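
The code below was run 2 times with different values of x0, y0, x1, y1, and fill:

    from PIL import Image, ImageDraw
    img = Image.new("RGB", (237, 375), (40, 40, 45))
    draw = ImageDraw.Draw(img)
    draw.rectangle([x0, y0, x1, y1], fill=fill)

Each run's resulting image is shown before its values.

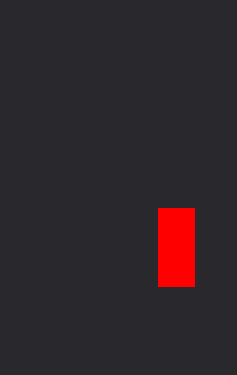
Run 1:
x0 = 158, y0 = 208, x1 = 194, y1 = 286, fill = 'red'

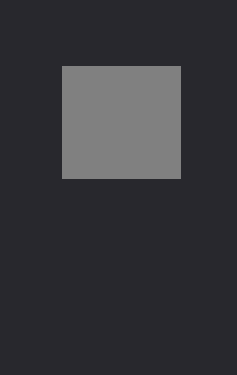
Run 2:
x0 = 62
y0 = 66
x1 = 180
y1 = 178
fill = 'gray'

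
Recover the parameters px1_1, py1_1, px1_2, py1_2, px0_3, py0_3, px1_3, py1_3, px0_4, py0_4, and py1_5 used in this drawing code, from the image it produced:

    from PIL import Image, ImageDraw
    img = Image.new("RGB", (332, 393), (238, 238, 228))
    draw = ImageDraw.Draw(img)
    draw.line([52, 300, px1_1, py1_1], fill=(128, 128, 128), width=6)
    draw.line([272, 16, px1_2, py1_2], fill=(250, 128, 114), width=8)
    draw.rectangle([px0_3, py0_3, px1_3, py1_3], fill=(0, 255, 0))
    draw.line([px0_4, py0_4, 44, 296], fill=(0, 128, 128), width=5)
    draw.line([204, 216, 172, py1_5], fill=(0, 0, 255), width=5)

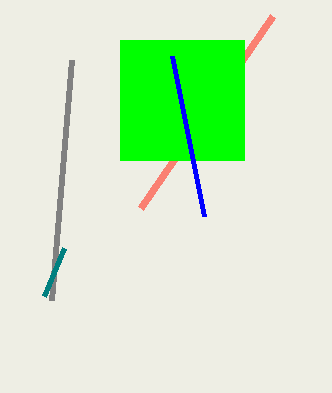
px1_1 = 72
py1_1 = 60
px1_2 = 140
py1_2 = 208
px0_3 = 120
py0_3 = 40
px1_3 = 244
py1_3 = 160
px0_4 = 64
py0_4 = 248
py1_5 = 56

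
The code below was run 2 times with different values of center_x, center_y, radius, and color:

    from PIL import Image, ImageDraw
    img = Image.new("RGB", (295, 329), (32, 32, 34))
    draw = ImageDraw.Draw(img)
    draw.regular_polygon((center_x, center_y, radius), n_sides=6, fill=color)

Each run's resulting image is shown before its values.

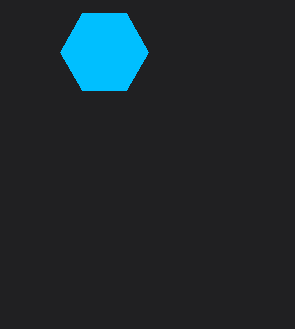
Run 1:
center_x = 104; center_y = 52; radius = 44; color = 'deepskyblue'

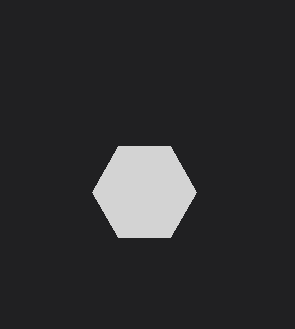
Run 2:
center_x = 144, center_y = 192, radius = 52, color = 'lightgray'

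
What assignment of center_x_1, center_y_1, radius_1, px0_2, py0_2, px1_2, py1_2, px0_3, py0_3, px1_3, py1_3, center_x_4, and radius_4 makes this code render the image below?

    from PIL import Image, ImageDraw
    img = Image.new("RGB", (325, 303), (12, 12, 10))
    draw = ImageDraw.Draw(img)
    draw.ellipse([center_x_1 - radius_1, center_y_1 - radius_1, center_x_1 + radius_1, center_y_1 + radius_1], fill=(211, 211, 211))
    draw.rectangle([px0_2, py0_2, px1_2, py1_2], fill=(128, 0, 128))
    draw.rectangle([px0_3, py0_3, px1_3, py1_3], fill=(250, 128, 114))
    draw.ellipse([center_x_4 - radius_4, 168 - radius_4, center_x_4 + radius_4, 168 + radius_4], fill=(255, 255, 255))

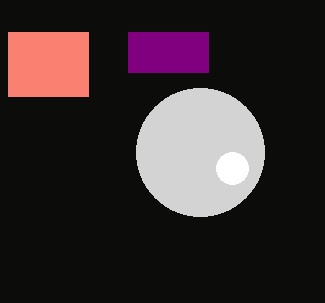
center_x_1 = 200, center_y_1 = 152, radius_1 = 64, px0_2 = 128, py0_2 = 32, px1_2 = 208, py1_2 = 72, px0_3 = 8, py0_3 = 32, px1_3 = 88, py1_3 = 96, center_x_4 = 232, radius_4 = 16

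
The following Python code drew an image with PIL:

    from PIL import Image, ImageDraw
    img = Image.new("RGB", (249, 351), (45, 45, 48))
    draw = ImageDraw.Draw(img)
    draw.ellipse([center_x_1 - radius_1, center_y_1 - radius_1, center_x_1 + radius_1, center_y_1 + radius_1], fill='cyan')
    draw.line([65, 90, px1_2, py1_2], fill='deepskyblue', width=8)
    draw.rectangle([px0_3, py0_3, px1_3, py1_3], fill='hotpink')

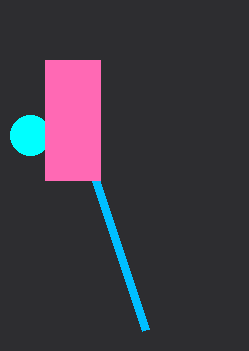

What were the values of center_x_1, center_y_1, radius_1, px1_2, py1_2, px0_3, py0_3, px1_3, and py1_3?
center_x_1 = 30
center_y_1 = 135
radius_1 = 20
px1_2 = 145
py1_2 = 330
px0_3 = 45
py0_3 = 60
px1_3 = 100
py1_3 = 180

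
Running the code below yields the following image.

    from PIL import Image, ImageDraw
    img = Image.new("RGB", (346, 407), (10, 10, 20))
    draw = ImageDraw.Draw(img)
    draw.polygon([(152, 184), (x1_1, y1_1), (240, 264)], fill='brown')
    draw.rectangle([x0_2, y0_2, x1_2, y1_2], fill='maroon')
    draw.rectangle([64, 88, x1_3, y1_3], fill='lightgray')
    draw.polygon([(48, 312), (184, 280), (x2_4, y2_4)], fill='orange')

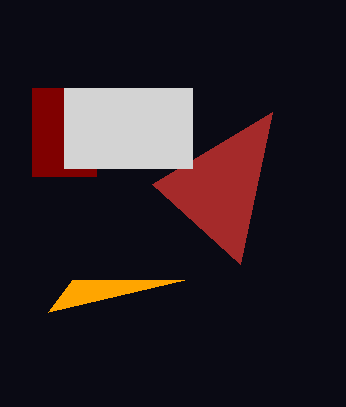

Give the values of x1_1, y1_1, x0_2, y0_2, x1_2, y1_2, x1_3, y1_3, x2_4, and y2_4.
x1_1 = 272; y1_1 = 112; x0_2 = 32; y0_2 = 88; x1_2 = 96; y1_2 = 176; x1_3 = 192; y1_3 = 168; x2_4 = 72; y2_4 = 280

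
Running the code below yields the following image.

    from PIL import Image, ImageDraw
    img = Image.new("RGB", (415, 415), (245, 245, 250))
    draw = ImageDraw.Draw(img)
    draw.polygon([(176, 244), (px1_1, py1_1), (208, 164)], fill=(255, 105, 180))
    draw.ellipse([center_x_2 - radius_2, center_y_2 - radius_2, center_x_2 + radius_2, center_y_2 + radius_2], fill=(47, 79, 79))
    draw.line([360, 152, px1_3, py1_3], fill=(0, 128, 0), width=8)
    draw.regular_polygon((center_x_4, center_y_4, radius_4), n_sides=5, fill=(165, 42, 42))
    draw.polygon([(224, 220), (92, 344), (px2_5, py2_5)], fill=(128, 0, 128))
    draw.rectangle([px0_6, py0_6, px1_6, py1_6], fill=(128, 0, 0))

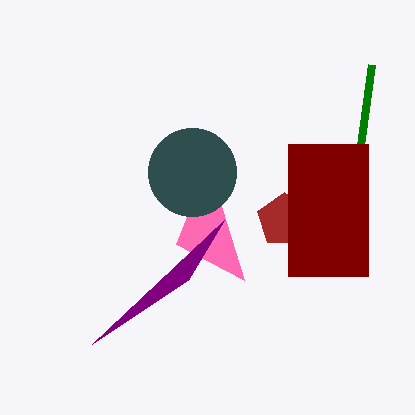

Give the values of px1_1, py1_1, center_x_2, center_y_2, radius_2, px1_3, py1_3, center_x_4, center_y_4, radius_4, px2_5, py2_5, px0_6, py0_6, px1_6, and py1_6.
px1_1 = 244; py1_1 = 280; center_x_2 = 192; center_y_2 = 172; radius_2 = 44; px1_3 = 372; py1_3 = 64; center_x_4 = 284; center_y_4 = 220; radius_4 = 28; px2_5 = 188; py2_5 = 280; px0_6 = 288; py0_6 = 144; px1_6 = 368; py1_6 = 276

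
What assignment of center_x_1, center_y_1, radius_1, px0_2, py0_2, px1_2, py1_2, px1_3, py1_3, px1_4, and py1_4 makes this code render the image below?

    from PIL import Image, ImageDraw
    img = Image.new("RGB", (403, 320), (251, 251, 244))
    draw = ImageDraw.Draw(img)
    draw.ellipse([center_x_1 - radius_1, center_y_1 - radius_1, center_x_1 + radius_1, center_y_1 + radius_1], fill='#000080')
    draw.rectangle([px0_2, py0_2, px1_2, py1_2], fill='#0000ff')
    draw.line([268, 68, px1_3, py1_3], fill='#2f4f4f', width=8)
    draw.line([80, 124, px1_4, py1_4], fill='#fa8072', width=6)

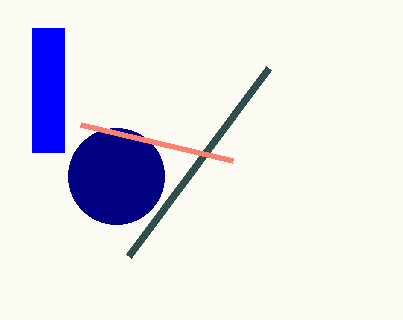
center_x_1 = 116
center_y_1 = 176
radius_1 = 48
px0_2 = 32
py0_2 = 28
px1_2 = 64
py1_2 = 152
px1_3 = 128
py1_3 = 256
px1_4 = 232
py1_4 = 160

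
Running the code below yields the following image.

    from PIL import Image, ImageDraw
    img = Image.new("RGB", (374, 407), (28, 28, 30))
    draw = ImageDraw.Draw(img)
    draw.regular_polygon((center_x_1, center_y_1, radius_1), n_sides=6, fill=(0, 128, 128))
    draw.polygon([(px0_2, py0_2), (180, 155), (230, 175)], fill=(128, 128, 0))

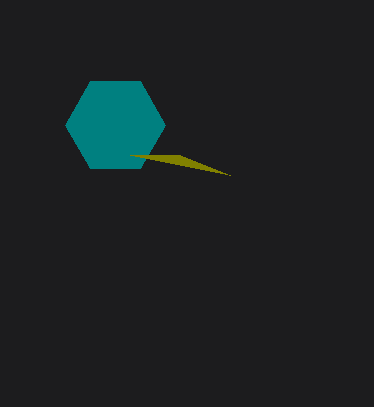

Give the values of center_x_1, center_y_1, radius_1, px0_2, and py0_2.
center_x_1 = 115
center_y_1 = 125
radius_1 = 50
px0_2 = 130
py0_2 = 155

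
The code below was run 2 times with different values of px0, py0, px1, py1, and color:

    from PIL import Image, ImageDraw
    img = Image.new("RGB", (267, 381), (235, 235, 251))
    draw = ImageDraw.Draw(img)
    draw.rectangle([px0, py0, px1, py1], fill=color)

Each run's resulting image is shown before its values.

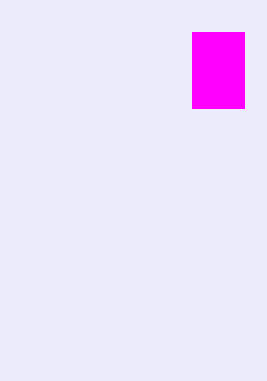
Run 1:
px0 = 192, py0 = 32, px1 = 244, py1 = 108, color = 'magenta'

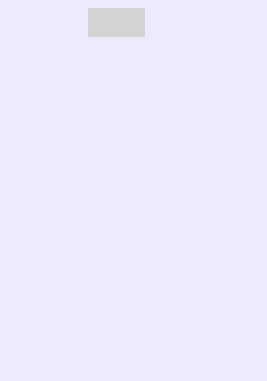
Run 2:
px0 = 88, py0 = 8, px1 = 144, py1 = 36, color = 'lightgray'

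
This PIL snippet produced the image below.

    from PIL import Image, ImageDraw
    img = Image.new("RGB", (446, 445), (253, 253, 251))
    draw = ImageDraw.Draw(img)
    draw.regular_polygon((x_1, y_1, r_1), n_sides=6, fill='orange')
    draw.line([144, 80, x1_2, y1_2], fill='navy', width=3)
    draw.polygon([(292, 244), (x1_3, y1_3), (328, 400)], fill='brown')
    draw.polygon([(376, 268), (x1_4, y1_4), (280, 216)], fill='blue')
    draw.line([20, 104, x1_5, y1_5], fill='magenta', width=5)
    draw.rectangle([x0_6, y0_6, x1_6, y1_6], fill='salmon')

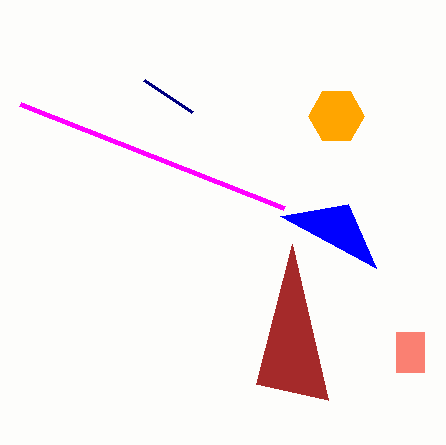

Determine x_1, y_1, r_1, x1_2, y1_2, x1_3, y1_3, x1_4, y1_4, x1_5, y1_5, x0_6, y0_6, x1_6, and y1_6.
x_1 = 336; y_1 = 116; r_1 = 28; x1_2 = 192; y1_2 = 112; x1_3 = 256; y1_3 = 384; x1_4 = 348; y1_4 = 204; x1_5 = 284; y1_5 = 208; x0_6 = 396; y0_6 = 332; x1_6 = 424; y1_6 = 372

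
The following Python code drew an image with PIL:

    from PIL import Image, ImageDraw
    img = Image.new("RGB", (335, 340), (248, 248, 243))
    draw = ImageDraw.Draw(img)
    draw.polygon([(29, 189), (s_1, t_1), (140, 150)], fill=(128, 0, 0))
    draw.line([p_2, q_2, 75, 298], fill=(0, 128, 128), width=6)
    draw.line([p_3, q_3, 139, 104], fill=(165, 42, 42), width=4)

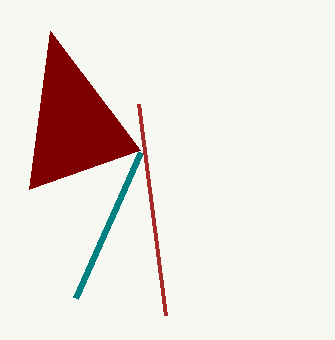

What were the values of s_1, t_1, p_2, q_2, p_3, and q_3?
s_1 = 50
t_1 = 31
p_2 = 140
q_2 = 152
p_3 = 166
q_3 = 315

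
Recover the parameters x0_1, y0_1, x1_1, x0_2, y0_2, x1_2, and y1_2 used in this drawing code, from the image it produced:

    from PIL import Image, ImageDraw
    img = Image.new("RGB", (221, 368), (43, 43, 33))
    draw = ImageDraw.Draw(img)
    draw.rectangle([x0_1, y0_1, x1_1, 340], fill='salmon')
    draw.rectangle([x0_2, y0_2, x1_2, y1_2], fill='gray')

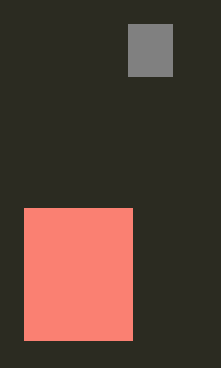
x0_1 = 24, y0_1 = 208, x1_1 = 132, x0_2 = 128, y0_2 = 24, x1_2 = 172, y1_2 = 76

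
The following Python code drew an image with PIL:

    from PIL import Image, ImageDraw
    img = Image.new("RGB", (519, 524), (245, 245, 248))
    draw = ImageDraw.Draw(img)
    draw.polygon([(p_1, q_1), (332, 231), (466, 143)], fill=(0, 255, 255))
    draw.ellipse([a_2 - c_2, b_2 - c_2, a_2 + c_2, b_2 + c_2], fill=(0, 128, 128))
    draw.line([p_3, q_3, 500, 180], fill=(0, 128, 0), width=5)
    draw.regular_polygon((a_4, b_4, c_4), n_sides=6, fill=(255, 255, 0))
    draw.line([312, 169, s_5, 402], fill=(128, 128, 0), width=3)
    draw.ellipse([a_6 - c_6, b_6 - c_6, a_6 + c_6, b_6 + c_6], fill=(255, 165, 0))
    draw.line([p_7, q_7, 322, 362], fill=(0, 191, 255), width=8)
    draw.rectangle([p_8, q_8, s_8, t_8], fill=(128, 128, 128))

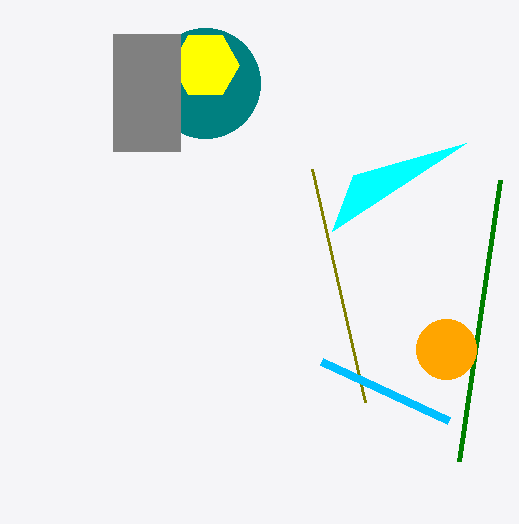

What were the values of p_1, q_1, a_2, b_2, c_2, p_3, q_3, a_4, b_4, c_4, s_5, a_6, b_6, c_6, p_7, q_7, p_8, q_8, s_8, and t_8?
p_1 = 353; q_1 = 175; a_2 = 205; b_2 = 83; c_2 = 55; p_3 = 459; q_3 = 461; a_4 = 205; b_4 = 65; c_4 = 34; s_5 = 365; a_6 = 446; b_6 = 349; c_6 = 30; p_7 = 449; q_7 = 421; p_8 = 113; q_8 = 34; s_8 = 180; t_8 = 151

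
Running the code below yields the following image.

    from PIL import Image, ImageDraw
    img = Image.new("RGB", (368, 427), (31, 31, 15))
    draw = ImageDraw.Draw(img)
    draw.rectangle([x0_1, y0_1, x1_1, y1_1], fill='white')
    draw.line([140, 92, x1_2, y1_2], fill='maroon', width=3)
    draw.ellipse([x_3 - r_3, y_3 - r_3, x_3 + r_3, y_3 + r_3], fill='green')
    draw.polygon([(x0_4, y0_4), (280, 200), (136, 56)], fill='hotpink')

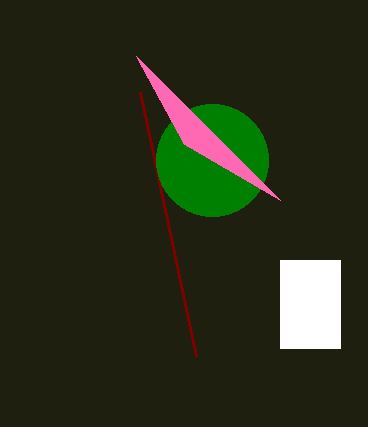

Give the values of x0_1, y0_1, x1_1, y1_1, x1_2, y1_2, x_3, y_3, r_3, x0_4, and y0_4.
x0_1 = 280, y0_1 = 260, x1_1 = 340, y1_1 = 348, x1_2 = 196, y1_2 = 356, x_3 = 212, y_3 = 160, r_3 = 56, x0_4 = 184, y0_4 = 144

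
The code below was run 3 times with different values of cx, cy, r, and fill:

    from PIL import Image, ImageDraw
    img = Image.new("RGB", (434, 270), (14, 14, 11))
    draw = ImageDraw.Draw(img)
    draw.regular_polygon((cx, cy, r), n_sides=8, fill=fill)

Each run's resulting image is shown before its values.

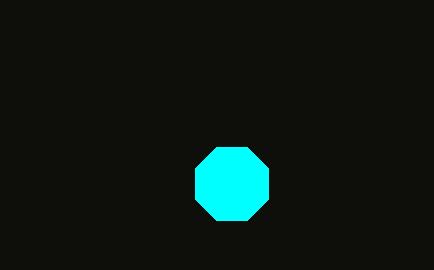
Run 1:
cx = 232, cy = 184, r = 40, fill = 'cyan'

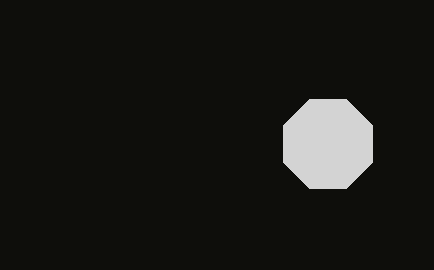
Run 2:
cx = 328; cy = 144; r = 48; fill = 'lightgray'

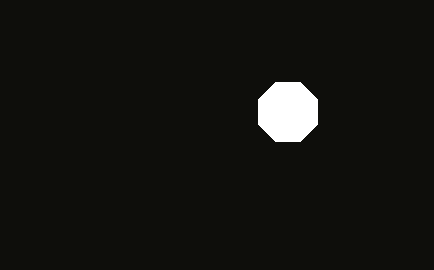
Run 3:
cx = 288; cy = 112; r = 32; fill = 'white'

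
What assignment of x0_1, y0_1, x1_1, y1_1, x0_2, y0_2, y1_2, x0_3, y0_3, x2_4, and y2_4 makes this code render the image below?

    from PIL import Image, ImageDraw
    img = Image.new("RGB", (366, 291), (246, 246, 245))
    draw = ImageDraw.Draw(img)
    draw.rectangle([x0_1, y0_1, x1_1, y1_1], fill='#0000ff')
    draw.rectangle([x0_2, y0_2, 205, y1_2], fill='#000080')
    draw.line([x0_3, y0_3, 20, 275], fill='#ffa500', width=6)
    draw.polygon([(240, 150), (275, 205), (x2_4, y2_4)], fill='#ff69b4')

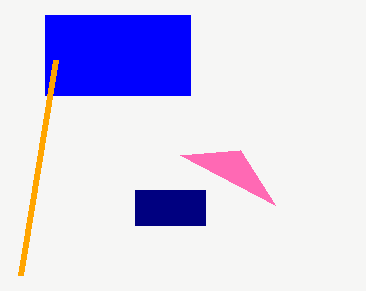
x0_1 = 45; y0_1 = 15; x1_1 = 190; y1_1 = 95; x0_2 = 135; y0_2 = 190; y1_2 = 225; x0_3 = 55; y0_3 = 60; x2_4 = 180; y2_4 = 155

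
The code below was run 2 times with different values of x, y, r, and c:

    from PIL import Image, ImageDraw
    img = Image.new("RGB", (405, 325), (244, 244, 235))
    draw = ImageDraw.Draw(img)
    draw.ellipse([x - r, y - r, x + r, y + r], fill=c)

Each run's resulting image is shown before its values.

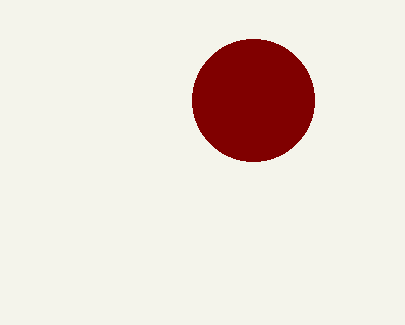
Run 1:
x = 253; y = 100; r = 61; c = 'maroon'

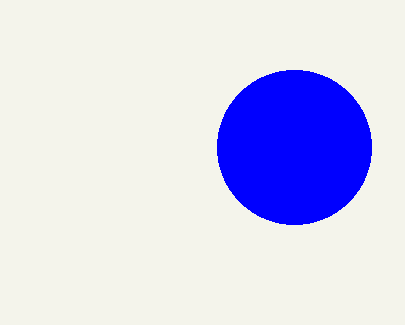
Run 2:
x = 294; y = 147; r = 77; c = 'blue'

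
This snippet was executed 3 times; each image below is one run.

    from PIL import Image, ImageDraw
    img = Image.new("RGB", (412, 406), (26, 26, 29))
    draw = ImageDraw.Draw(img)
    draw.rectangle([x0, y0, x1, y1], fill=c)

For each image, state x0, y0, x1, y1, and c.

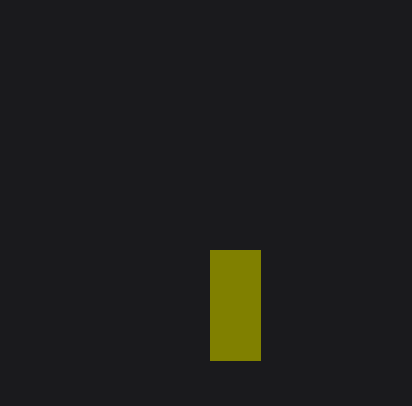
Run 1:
x0 = 210, y0 = 250, x1 = 260, y1 = 360, c = 'olive'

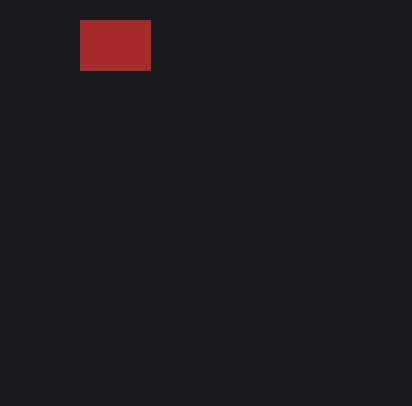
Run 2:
x0 = 80, y0 = 20, x1 = 150, y1 = 70, c = 'brown'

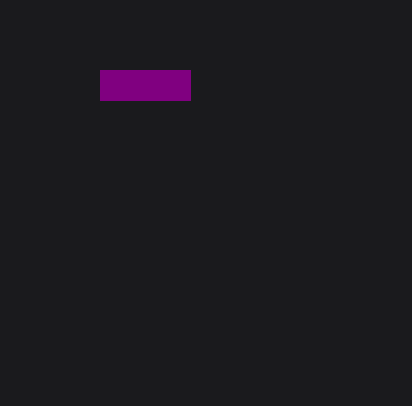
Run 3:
x0 = 100, y0 = 70, x1 = 190, y1 = 100, c = 'purple'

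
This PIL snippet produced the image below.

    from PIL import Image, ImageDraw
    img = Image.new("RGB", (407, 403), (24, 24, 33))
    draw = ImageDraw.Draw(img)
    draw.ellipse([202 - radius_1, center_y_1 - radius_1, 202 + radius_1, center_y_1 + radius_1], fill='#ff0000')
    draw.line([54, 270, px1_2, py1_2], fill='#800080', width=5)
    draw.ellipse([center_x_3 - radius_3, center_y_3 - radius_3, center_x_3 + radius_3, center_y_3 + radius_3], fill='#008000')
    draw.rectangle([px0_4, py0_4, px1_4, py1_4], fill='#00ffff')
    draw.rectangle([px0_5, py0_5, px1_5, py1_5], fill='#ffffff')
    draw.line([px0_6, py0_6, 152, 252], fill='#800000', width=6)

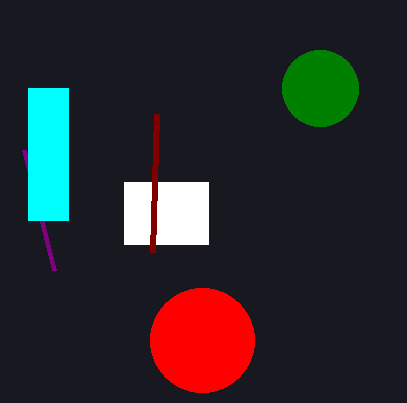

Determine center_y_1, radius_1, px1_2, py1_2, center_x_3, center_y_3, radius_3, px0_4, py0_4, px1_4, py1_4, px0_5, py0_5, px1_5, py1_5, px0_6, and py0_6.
center_y_1 = 340; radius_1 = 52; px1_2 = 24; py1_2 = 150; center_x_3 = 320; center_y_3 = 88; radius_3 = 38; px0_4 = 28; py0_4 = 88; px1_4 = 68; py1_4 = 220; px0_5 = 124; py0_5 = 182; px1_5 = 208; py1_5 = 244; px0_6 = 156; py0_6 = 114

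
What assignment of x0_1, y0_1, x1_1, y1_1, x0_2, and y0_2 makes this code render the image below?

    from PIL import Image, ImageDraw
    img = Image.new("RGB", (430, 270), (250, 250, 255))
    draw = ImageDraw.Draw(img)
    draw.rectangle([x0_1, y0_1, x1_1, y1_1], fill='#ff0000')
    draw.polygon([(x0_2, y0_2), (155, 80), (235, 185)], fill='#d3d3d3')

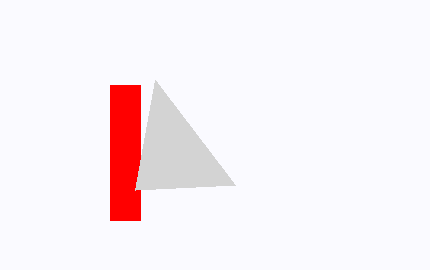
x0_1 = 110
y0_1 = 85
x1_1 = 140
y1_1 = 220
x0_2 = 135
y0_2 = 190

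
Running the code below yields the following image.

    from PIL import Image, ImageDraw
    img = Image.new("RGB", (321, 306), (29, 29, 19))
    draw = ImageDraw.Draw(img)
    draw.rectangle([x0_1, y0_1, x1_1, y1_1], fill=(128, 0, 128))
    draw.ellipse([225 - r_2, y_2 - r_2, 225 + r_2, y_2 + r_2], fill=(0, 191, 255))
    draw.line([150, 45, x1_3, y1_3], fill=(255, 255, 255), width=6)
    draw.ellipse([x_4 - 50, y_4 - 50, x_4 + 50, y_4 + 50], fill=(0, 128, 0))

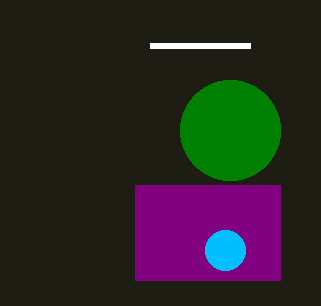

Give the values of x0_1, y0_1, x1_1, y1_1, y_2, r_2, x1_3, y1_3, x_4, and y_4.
x0_1 = 135; y0_1 = 185; x1_1 = 280; y1_1 = 280; y_2 = 250; r_2 = 20; x1_3 = 250; y1_3 = 45; x_4 = 230; y_4 = 130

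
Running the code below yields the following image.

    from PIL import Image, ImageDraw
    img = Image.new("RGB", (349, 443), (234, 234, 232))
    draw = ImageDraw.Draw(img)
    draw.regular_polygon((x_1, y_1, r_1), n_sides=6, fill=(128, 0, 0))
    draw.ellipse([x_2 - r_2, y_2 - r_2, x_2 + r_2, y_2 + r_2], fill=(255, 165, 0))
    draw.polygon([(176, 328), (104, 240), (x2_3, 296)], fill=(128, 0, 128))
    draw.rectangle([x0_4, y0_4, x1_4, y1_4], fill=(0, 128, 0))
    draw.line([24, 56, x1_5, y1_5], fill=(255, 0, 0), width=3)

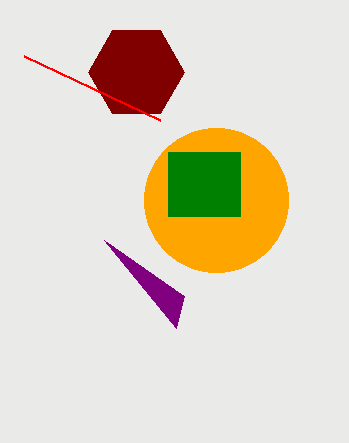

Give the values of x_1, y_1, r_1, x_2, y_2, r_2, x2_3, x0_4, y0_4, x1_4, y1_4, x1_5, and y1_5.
x_1 = 136
y_1 = 72
r_1 = 48
x_2 = 216
y_2 = 200
r_2 = 72
x2_3 = 184
x0_4 = 168
y0_4 = 152
x1_4 = 240
y1_4 = 216
x1_5 = 160
y1_5 = 120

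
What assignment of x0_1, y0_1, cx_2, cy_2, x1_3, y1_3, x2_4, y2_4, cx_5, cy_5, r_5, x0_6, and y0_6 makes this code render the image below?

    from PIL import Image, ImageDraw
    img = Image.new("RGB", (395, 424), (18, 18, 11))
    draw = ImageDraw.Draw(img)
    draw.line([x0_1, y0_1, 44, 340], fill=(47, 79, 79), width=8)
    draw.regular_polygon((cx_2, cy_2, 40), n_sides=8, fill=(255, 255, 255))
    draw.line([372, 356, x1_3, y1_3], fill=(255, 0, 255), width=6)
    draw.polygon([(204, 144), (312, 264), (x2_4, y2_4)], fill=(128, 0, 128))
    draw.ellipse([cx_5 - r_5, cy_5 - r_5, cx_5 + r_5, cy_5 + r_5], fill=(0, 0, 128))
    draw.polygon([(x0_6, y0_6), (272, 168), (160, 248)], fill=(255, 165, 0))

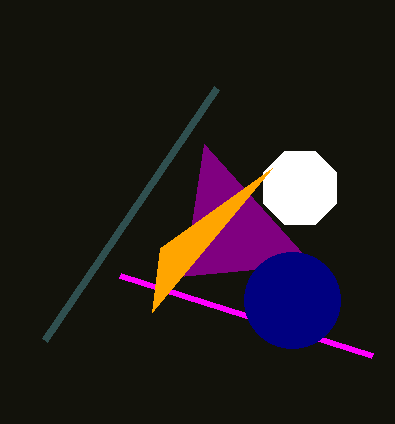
x0_1 = 216
y0_1 = 88
cx_2 = 300
cy_2 = 188
x1_3 = 120
y1_3 = 276
x2_4 = 184
y2_4 = 276
cx_5 = 292
cy_5 = 300
r_5 = 48
x0_6 = 152
y0_6 = 312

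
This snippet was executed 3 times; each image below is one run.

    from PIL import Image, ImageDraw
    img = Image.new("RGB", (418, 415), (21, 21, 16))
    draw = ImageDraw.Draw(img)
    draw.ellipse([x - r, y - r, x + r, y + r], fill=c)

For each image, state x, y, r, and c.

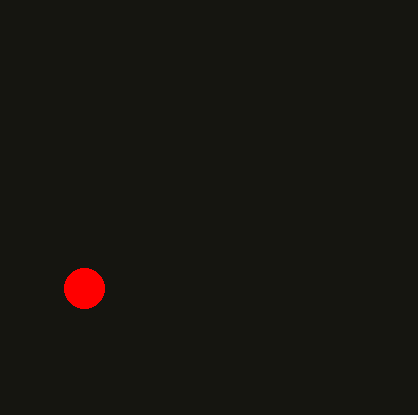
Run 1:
x = 84
y = 288
r = 20
c = 'red'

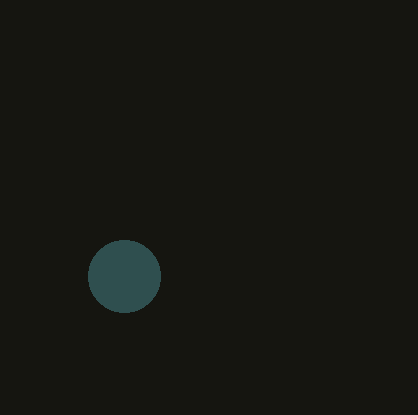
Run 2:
x = 124; y = 276; r = 36; c = 'darkslategray'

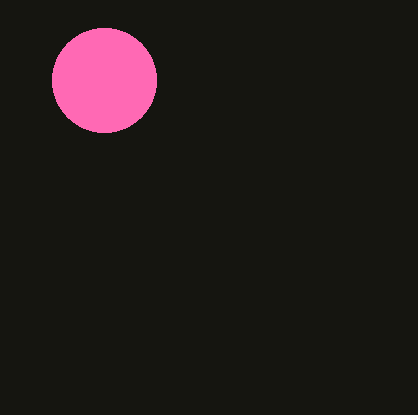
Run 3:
x = 104, y = 80, r = 52, c = 'hotpink'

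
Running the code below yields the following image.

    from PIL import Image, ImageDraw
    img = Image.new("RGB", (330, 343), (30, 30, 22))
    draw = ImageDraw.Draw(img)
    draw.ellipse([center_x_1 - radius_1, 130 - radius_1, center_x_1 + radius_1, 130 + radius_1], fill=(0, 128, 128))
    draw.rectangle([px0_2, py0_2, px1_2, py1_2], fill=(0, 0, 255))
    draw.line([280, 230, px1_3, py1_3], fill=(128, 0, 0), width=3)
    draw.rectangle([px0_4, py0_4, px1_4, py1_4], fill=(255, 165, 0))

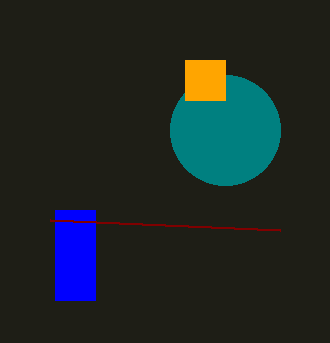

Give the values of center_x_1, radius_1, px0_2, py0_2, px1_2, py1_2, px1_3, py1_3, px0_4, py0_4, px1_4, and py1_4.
center_x_1 = 225
radius_1 = 55
px0_2 = 55
py0_2 = 210
px1_2 = 95
py1_2 = 300
px1_3 = 50
py1_3 = 220
px0_4 = 185
py0_4 = 60
px1_4 = 225
py1_4 = 100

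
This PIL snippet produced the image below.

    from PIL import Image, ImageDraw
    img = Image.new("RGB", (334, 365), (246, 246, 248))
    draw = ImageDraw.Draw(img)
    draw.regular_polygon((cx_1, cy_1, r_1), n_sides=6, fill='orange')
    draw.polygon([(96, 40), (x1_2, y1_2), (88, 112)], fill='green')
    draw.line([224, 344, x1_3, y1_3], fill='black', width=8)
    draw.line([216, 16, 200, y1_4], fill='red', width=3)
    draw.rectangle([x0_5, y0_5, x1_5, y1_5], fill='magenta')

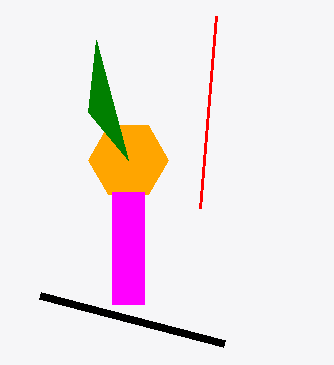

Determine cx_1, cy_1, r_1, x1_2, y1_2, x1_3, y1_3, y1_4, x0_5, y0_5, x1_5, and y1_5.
cx_1 = 128, cy_1 = 160, r_1 = 40, x1_2 = 128, y1_2 = 160, x1_3 = 40, y1_3 = 296, y1_4 = 208, x0_5 = 112, y0_5 = 192, x1_5 = 144, y1_5 = 304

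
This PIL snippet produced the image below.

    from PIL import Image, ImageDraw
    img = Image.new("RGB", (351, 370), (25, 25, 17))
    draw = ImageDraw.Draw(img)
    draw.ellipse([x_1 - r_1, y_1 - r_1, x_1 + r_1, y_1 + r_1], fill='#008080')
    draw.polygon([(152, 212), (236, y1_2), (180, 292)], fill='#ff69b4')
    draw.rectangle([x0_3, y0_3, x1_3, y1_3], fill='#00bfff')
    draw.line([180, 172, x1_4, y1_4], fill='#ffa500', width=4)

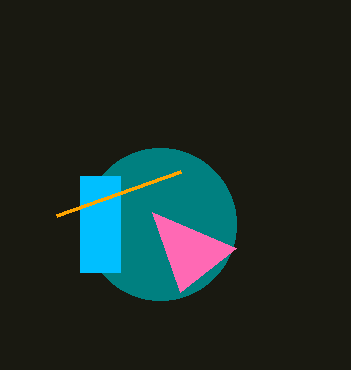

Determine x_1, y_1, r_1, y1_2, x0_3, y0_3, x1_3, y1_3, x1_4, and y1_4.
x_1 = 160, y_1 = 224, r_1 = 76, y1_2 = 248, x0_3 = 80, y0_3 = 176, x1_3 = 120, y1_3 = 272, x1_4 = 56, y1_4 = 216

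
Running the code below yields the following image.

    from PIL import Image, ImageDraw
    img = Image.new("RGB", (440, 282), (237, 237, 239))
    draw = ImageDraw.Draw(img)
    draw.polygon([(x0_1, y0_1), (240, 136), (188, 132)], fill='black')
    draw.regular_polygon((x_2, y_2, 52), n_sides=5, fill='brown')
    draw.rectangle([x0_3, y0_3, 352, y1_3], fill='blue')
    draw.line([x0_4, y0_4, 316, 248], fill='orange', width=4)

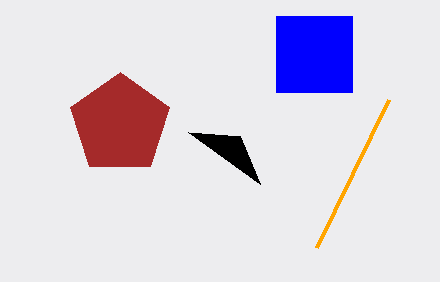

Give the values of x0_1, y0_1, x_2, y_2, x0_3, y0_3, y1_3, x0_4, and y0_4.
x0_1 = 260, y0_1 = 184, x_2 = 120, y_2 = 124, x0_3 = 276, y0_3 = 16, y1_3 = 92, x0_4 = 388, y0_4 = 100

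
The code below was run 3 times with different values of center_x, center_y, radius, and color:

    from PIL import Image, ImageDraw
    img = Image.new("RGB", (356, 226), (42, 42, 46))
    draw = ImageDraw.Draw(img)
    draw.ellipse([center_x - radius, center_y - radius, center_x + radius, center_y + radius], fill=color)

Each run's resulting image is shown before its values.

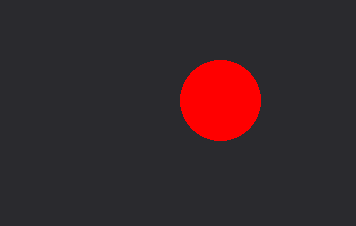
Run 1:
center_x = 220
center_y = 100
radius = 40
color = 'red'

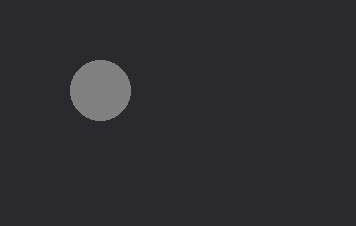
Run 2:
center_x = 100, center_y = 90, radius = 30, color = 'gray'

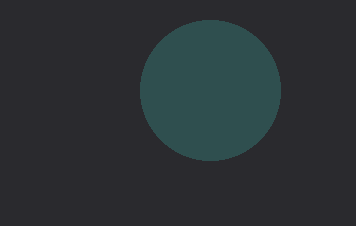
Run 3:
center_x = 210
center_y = 90
radius = 70
color = 'darkslategray'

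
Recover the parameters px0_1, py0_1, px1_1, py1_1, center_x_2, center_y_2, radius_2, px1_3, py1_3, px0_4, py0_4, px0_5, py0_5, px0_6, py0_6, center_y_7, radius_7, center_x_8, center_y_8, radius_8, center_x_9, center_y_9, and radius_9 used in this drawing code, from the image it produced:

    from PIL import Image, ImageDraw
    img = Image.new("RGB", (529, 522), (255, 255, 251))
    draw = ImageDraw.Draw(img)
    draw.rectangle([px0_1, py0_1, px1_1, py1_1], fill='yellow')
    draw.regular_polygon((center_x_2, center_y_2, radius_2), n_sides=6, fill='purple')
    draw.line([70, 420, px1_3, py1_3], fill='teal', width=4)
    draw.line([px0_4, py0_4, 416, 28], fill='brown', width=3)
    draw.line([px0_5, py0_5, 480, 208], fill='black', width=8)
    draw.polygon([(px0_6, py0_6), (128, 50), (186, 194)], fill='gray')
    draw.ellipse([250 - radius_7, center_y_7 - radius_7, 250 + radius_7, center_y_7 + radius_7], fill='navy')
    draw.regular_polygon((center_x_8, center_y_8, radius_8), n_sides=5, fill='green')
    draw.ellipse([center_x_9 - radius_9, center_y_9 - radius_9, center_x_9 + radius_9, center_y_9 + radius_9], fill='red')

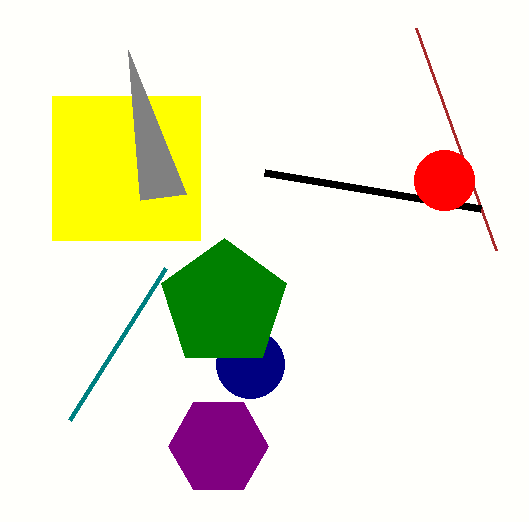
px0_1 = 52
py0_1 = 96
px1_1 = 200
py1_1 = 240
center_x_2 = 218
center_y_2 = 446
radius_2 = 50
px1_3 = 166
py1_3 = 268
px0_4 = 496
py0_4 = 250
px0_5 = 264
py0_5 = 172
px0_6 = 140
py0_6 = 200
center_y_7 = 364
radius_7 = 34
center_x_8 = 224
center_y_8 = 304
radius_8 = 66
center_x_9 = 444
center_y_9 = 180
radius_9 = 30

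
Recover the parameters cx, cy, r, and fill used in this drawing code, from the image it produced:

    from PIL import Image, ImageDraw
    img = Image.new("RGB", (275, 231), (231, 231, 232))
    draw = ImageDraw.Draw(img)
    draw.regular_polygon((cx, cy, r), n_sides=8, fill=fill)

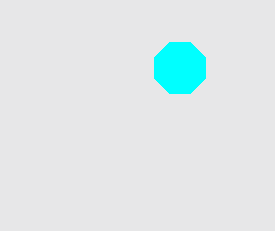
cx = 180; cy = 68; r = 28; fill = 'cyan'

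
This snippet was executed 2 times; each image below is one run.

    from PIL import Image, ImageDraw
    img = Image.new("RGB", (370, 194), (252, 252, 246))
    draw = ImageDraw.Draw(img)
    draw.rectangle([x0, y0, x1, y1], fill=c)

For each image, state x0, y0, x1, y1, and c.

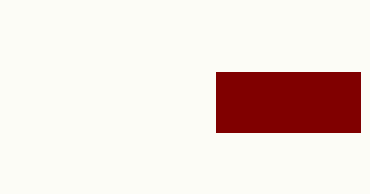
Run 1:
x0 = 216
y0 = 72
x1 = 360
y1 = 132
c = 'maroon'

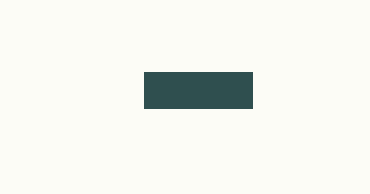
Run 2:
x0 = 144; y0 = 72; x1 = 252; y1 = 108; c = 'darkslategray'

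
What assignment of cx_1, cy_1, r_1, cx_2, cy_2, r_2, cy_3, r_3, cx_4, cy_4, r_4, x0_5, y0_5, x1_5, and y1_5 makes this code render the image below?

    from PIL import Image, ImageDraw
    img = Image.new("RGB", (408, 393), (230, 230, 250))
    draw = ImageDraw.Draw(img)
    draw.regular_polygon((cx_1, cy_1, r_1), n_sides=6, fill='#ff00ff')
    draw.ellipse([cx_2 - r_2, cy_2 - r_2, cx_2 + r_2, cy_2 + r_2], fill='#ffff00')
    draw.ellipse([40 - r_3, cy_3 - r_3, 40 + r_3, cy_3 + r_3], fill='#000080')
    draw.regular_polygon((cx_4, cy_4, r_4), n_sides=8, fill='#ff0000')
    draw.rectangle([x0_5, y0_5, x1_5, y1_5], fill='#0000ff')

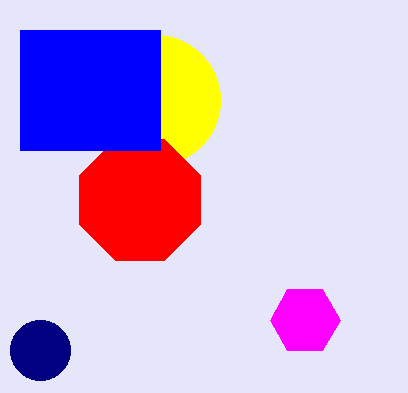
cx_1 = 305, cy_1 = 320, r_1 = 35, cx_2 = 155, cy_2 = 100, r_2 = 65, cy_3 = 350, r_3 = 30, cx_4 = 140, cy_4 = 200, r_4 = 65, x0_5 = 20, y0_5 = 30, x1_5 = 160, y1_5 = 150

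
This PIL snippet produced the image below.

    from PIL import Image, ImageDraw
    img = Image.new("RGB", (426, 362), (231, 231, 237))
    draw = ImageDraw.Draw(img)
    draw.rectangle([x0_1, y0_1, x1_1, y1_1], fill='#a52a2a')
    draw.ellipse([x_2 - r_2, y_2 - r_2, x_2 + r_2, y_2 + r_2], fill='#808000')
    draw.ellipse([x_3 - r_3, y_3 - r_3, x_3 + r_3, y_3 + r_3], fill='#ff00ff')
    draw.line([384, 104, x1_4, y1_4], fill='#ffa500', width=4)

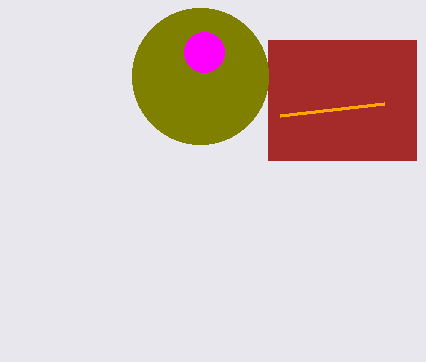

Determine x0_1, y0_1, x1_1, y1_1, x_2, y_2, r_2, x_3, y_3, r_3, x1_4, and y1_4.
x0_1 = 268
y0_1 = 40
x1_1 = 416
y1_1 = 160
x_2 = 200
y_2 = 76
r_2 = 68
x_3 = 204
y_3 = 52
r_3 = 20
x1_4 = 280
y1_4 = 116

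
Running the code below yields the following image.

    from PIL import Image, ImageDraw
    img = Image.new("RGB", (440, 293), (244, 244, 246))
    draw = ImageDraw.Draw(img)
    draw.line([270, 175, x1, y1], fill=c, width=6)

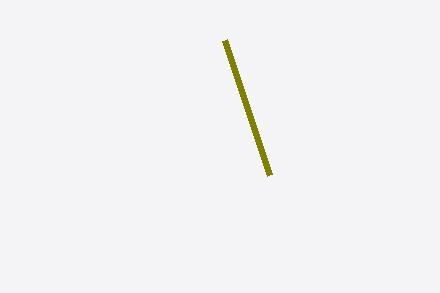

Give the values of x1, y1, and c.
x1 = 225, y1 = 40, c = 'olive'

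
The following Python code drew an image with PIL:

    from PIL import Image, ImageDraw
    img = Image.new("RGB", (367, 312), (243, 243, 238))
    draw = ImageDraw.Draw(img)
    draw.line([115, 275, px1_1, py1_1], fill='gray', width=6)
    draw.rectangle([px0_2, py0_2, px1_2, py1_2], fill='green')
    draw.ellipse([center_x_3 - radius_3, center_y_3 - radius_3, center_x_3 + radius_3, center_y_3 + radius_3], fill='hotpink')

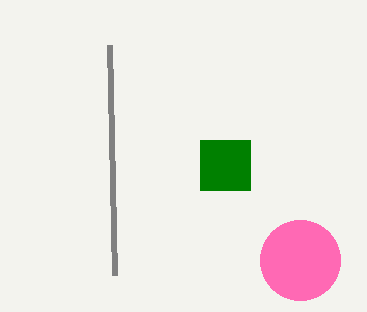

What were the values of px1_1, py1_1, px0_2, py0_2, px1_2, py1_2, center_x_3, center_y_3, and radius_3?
px1_1 = 110; py1_1 = 45; px0_2 = 200; py0_2 = 140; px1_2 = 250; py1_2 = 190; center_x_3 = 300; center_y_3 = 260; radius_3 = 40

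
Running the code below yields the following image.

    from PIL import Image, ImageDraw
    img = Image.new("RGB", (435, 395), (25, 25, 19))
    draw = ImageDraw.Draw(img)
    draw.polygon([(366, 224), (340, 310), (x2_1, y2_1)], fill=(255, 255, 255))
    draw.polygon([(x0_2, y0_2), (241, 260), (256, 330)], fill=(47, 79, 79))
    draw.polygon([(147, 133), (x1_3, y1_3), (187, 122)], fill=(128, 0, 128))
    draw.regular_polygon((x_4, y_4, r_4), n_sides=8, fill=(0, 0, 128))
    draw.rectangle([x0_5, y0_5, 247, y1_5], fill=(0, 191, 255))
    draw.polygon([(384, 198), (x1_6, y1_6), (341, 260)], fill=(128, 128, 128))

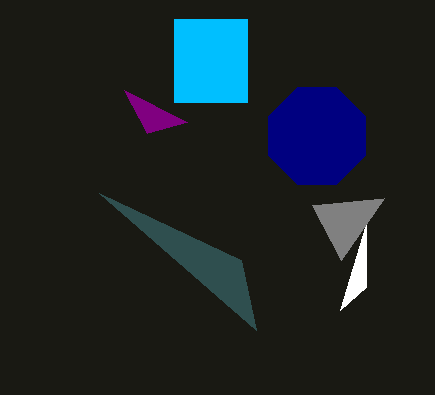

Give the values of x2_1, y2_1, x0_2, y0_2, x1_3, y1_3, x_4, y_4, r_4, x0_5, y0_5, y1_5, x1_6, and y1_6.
x2_1 = 366, y2_1 = 287, x0_2 = 99, y0_2 = 193, x1_3 = 124, y1_3 = 90, x_4 = 317, y_4 = 136, r_4 = 52, x0_5 = 174, y0_5 = 19, y1_5 = 102, x1_6 = 312, y1_6 = 205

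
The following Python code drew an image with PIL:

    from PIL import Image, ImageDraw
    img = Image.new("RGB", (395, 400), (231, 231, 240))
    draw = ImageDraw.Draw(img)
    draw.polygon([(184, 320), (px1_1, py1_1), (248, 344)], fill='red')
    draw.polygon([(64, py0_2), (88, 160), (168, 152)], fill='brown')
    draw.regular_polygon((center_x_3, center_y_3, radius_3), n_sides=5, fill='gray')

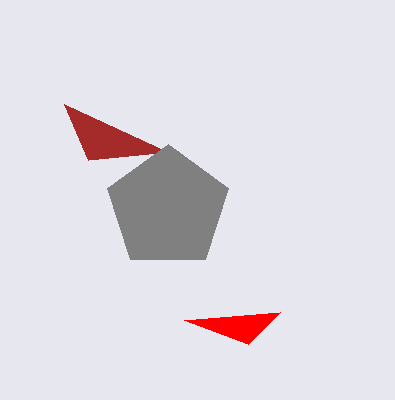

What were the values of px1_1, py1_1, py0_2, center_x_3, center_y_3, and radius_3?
px1_1 = 280; py1_1 = 312; py0_2 = 104; center_x_3 = 168; center_y_3 = 208; radius_3 = 64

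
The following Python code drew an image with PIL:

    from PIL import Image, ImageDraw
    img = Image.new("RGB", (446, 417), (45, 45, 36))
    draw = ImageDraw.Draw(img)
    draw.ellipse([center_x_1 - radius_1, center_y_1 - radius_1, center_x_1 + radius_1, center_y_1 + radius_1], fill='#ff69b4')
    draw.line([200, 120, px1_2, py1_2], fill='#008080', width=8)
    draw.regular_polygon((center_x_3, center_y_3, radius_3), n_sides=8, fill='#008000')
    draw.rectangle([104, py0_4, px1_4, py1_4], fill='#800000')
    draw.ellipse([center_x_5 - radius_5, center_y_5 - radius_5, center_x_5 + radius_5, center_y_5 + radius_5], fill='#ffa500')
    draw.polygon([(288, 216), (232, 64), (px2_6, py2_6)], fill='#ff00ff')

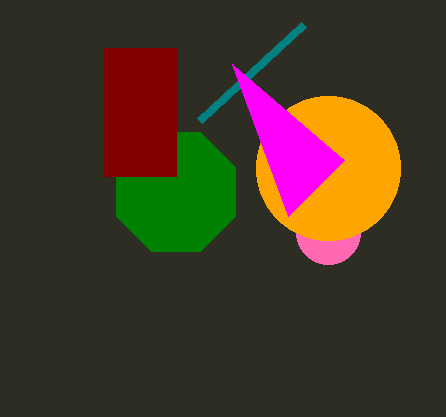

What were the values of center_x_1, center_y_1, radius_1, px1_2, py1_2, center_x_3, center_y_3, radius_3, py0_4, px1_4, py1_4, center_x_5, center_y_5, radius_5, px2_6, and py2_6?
center_x_1 = 328, center_y_1 = 232, radius_1 = 32, px1_2 = 304, py1_2 = 24, center_x_3 = 176, center_y_3 = 192, radius_3 = 64, py0_4 = 48, px1_4 = 176, py1_4 = 176, center_x_5 = 328, center_y_5 = 168, radius_5 = 72, px2_6 = 344, py2_6 = 160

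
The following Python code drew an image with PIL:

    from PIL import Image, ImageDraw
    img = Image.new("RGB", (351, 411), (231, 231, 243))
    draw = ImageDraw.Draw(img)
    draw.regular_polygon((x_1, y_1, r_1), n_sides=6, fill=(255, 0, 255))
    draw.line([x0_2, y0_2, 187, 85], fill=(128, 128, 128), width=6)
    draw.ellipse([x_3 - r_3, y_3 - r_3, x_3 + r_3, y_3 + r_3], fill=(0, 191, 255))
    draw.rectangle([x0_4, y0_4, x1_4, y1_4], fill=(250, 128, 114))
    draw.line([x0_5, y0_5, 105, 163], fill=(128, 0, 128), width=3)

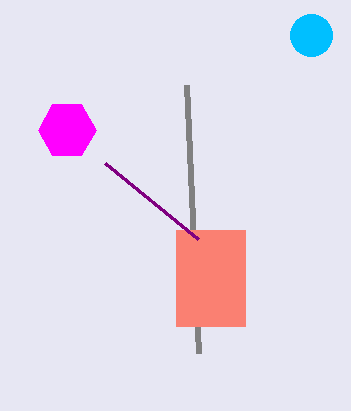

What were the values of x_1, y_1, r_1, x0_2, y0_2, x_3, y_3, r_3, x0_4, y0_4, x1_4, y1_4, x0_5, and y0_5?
x_1 = 67, y_1 = 130, r_1 = 29, x0_2 = 199, y0_2 = 353, x_3 = 311, y_3 = 35, r_3 = 21, x0_4 = 176, y0_4 = 230, x1_4 = 245, y1_4 = 326, x0_5 = 198, y0_5 = 239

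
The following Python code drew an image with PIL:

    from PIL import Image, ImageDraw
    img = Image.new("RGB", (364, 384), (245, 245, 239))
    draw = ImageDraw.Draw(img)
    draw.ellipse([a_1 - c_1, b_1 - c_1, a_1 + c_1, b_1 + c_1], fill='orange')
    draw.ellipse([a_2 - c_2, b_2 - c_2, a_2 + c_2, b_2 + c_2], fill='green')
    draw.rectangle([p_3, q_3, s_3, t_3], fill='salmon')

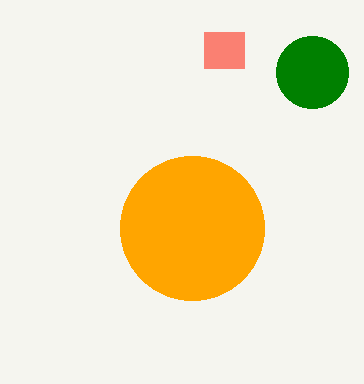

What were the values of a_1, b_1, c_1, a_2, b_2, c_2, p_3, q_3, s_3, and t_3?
a_1 = 192; b_1 = 228; c_1 = 72; a_2 = 312; b_2 = 72; c_2 = 36; p_3 = 204; q_3 = 32; s_3 = 244; t_3 = 68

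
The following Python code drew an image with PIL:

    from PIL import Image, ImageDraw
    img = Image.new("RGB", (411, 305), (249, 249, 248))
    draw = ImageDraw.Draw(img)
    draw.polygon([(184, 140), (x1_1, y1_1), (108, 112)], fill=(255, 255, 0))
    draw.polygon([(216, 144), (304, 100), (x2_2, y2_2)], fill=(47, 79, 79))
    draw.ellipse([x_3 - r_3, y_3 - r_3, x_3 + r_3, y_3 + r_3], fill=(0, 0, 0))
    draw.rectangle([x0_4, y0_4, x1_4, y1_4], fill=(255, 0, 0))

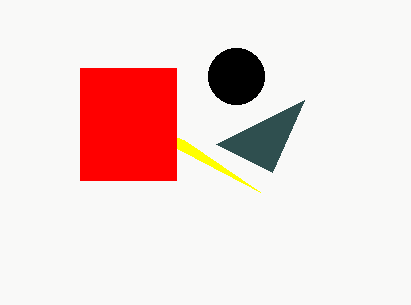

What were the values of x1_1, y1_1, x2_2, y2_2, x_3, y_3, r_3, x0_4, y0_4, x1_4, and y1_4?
x1_1 = 260; y1_1 = 192; x2_2 = 272; y2_2 = 172; x_3 = 236; y_3 = 76; r_3 = 28; x0_4 = 80; y0_4 = 68; x1_4 = 176; y1_4 = 180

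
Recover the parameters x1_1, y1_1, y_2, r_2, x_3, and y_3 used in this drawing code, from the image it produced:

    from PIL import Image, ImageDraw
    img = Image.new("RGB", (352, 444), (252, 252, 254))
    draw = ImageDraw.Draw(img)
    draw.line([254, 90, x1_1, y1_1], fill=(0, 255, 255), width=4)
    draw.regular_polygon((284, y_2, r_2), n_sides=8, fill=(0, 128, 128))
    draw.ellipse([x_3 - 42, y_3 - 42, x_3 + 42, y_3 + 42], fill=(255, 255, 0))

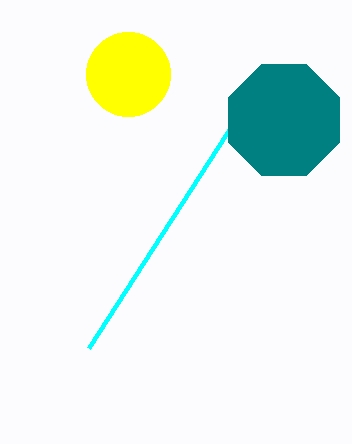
x1_1 = 88; y1_1 = 348; y_2 = 120; r_2 = 60; x_3 = 128; y_3 = 74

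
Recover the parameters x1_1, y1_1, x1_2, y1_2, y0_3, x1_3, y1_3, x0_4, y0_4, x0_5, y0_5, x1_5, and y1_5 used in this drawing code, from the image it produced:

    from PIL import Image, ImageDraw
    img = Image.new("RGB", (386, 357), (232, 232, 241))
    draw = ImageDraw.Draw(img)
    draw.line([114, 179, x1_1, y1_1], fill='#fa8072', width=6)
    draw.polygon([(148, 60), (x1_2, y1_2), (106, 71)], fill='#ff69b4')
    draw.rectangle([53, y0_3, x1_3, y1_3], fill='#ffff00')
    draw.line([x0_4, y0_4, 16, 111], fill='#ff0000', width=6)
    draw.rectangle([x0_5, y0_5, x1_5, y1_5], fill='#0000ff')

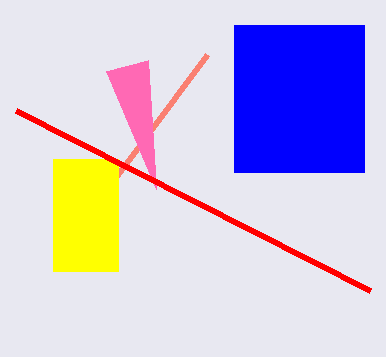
x1_1 = 207; y1_1 = 54; x1_2 = 156; y1_2 = 189; y0_3 = 159; x1_3 = 118; y1_3 = 271; x0_4 = 370; y0_4 = 291; x0_5 = 234; y0_5 = 25; x1_5 = 364; y1_5 = 172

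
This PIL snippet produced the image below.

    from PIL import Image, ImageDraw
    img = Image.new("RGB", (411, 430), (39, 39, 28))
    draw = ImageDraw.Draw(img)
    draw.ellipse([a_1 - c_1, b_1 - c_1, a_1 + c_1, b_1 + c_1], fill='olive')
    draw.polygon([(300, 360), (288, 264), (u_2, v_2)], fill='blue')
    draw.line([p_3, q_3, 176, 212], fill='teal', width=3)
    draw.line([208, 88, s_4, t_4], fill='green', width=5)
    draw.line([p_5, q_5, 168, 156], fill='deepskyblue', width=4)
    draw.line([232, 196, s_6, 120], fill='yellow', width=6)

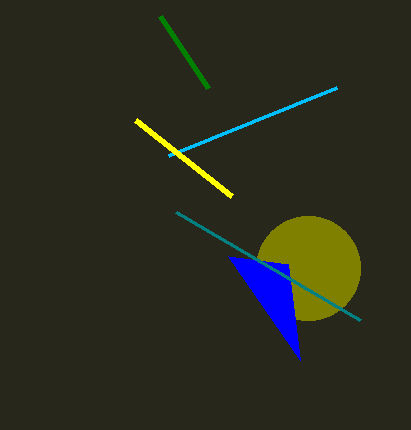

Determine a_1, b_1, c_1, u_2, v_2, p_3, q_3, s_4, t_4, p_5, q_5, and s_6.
a_1 = 308, b_1 = 268, c_1 = 52, u_2 = 228, v_2 = 256, p_3 = 360, q_3 = 320, s_4 = 160, t_4 = 16, p_5 = 336, q_5 = 88, s_6 = 136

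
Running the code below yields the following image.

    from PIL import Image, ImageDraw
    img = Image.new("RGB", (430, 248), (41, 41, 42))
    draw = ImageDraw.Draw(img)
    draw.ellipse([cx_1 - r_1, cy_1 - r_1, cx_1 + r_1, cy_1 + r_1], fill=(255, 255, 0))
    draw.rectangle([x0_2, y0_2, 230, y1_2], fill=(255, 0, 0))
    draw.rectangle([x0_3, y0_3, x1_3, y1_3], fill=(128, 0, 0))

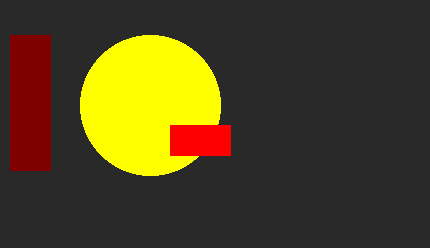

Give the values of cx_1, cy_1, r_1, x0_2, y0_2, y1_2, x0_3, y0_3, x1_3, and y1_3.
cx_1 = 150, cy_1 = 105, r_1 = 70, x0_2 = 170, y0_2 = 125, y1_2 = 155, x0_3 = 10, y0_3 = 35, x1_3 = 50, y1_3 = 170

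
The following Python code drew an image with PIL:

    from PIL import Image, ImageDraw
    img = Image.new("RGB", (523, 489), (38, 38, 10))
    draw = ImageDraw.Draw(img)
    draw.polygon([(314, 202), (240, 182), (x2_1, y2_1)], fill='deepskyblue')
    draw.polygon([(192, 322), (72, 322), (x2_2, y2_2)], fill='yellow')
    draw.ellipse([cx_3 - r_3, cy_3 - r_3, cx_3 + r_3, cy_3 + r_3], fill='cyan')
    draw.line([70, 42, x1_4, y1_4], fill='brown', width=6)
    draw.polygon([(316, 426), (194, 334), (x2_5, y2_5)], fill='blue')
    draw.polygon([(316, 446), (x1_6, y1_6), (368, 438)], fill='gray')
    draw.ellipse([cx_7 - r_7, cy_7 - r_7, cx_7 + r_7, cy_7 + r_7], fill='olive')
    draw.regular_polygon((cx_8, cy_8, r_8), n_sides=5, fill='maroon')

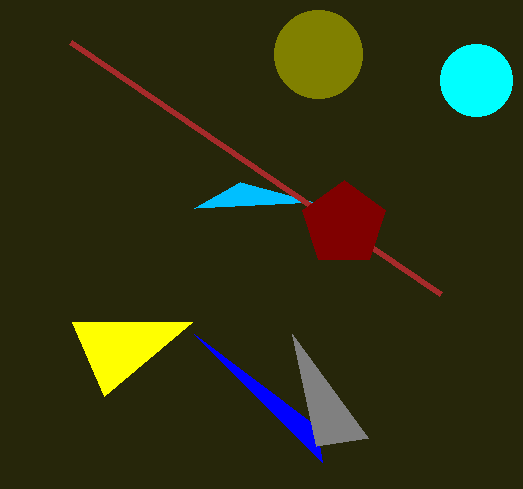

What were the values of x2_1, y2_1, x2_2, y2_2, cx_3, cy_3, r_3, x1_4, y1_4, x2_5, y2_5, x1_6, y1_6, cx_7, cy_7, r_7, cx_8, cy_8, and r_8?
x2_1 = 194
y2_1 = 208
x2_2 = 104
y2_2 = 396
cx_3 = 476
cy_3 = 80
r_3 = 36
x1_4 = 440
y1_4 = 294
x2_5 = 322
y2_5 = 462
x1_6 = 292
y1_6 = 334
cx_7 = 318
cy_7 = 54
r_7 = 44
cx_8 = 344
cy_8 = 224
r_8 = 44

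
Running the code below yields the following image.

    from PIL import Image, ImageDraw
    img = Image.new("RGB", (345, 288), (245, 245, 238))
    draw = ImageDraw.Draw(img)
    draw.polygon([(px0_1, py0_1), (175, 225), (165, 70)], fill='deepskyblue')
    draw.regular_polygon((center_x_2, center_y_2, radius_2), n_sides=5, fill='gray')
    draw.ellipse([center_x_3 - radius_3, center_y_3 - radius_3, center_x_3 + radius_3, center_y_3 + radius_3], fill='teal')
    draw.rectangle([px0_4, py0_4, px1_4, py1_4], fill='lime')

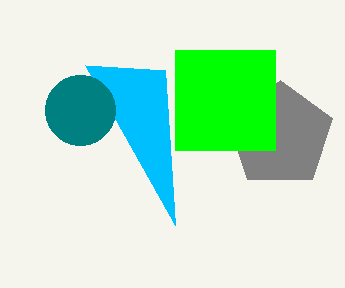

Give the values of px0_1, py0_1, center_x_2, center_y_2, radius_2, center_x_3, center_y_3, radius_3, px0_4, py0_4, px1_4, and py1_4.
px0_1 = 85; py0_1 = 65; center_x_2 = 280; center_y_2 = 135; radius_2 = 55; center_x_3 = 80; center_y_3 = 110; radius_3 = 35; px0_4 = 175; py0_4 = 50; px1_4 = 275; py1_4 = 150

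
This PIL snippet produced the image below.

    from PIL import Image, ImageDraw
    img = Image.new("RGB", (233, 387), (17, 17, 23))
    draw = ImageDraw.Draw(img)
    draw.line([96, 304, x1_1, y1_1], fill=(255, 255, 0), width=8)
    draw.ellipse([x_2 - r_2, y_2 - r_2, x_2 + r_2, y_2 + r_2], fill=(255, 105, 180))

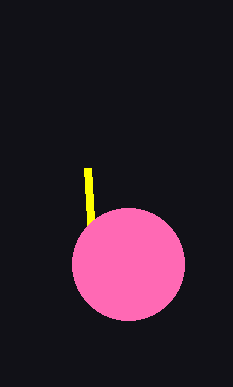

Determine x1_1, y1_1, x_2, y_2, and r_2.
x1_1 = 88
y1_1 = 168
x_2 = 128
y_2 = 264
r_2 = 56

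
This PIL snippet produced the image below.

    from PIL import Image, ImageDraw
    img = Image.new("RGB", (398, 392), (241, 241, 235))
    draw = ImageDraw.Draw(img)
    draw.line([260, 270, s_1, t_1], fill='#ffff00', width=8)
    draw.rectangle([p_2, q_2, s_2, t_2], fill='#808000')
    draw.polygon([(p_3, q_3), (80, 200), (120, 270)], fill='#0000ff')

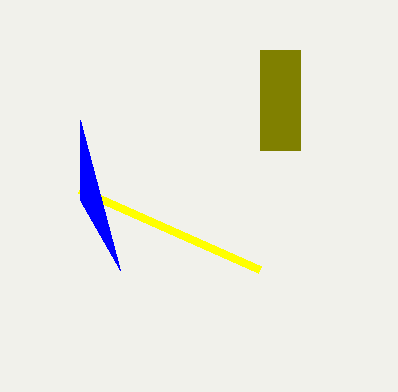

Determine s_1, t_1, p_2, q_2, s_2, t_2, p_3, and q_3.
s_1 = 80
t_1 = 190
p_2 = 260
q_2 = 50
s_2 = 300
t_2 = 150
p_3 = 80
q_3 = 120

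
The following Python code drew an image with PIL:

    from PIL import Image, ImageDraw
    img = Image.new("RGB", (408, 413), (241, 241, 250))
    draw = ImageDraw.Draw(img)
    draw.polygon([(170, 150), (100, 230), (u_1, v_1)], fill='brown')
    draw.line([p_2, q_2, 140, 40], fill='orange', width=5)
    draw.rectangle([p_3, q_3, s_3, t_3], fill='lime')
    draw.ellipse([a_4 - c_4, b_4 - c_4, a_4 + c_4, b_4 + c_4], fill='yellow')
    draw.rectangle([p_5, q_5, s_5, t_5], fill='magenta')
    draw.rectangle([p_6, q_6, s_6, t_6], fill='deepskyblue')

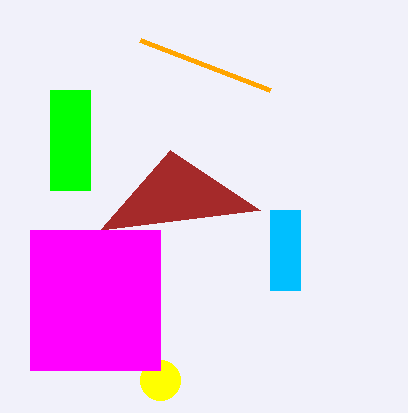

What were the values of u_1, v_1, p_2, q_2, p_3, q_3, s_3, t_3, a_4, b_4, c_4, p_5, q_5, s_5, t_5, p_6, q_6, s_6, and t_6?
u_1 = 260; v_1 = 210; p_2 = 270; q_2 = 90; p_3 = 50; q_3 = 90; s_3 = 90; t_3 = 190; a_4 = 160; b_4 = 380; c_4 = 20; p_5 = 30; q_5 = 230; s_5 = 160; t_5 = 370; p_6 = 270; q_6 = 210; s_6 = 300; t_6 = 290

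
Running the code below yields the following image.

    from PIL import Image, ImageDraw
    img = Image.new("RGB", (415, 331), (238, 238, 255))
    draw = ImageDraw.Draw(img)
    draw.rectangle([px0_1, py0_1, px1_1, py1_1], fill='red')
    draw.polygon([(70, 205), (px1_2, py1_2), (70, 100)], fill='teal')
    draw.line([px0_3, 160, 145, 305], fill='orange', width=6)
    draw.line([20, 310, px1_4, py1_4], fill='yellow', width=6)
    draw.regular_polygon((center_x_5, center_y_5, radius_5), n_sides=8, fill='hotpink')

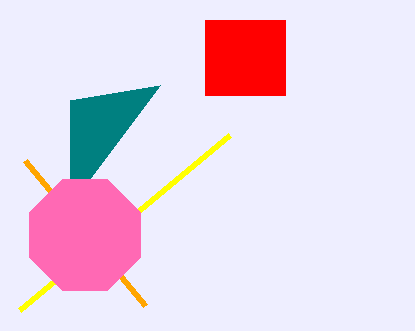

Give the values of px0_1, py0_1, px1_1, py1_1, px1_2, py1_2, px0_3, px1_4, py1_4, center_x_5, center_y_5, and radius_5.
px0_1 = 205, py0_1 = 20, px1_1 = 285, py1_1 = 95, px1_2 = 160, py1_2 = 85, px0_3 = 25, px1_4 = 230, py1_4 = 135, center_x_5 = 85, center_y_5 = 235, radius_5 = 60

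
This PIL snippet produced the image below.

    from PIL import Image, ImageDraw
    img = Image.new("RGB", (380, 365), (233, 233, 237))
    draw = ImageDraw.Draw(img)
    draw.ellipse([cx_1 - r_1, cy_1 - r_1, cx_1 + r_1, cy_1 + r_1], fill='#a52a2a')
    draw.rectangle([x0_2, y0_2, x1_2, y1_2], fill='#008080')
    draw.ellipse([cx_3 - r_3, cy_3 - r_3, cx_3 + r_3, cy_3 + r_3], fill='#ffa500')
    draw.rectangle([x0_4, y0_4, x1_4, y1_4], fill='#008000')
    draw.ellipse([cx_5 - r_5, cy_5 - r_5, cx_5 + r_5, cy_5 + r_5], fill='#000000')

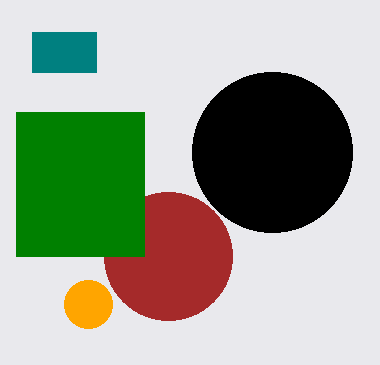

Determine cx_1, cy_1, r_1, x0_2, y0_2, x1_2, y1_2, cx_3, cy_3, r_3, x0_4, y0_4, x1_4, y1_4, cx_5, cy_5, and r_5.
cx_1 = 168; cy_1 = 256; r_1 = 64; x0_2 = 32; y0_2 = 32; x1_2 = 96; y1_2 = 72; cx_3 = 88; cy_3 = 304; r_3 = 24; x0_4 = 16; y0_4 = 112; x1_4 = 144; y1_4 = 256; cx_5 = 272; cy_5 = 152; r_5 = 80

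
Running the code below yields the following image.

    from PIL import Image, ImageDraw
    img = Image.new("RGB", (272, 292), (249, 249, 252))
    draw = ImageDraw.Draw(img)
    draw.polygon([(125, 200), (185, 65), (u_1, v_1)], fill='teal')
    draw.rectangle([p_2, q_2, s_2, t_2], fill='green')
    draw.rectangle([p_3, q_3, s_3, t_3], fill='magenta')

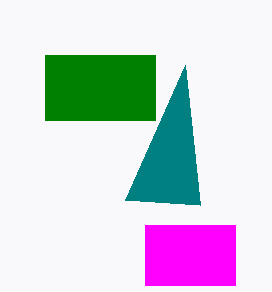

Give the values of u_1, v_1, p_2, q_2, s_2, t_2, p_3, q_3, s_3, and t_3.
u_1 = 200; v_1 = 205; p_2 = 45; q_2 = 55; s_2 = 155; t_2 = 120; p_3 = 145; q_3 = 225; s_3 = 235; t_3 = 285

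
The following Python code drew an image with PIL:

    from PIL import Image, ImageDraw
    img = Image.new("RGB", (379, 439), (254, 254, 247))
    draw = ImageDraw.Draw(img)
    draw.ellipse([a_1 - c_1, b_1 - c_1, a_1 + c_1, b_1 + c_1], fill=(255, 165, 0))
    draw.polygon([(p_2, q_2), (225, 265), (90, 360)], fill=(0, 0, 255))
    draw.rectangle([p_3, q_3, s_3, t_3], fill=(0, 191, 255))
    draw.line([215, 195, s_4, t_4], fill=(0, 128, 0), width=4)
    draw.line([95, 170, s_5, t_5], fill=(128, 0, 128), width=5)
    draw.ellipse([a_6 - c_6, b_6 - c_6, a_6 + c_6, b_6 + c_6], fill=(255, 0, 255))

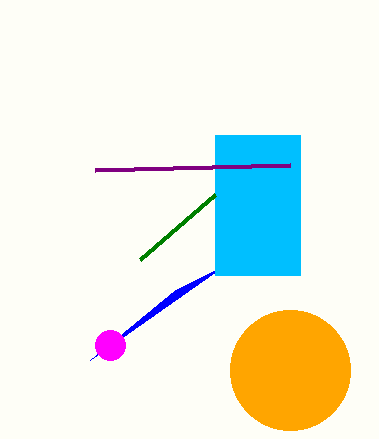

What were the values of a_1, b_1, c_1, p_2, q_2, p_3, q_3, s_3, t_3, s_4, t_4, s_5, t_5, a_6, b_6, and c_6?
a_1 = 290; b_1 = 370; c_1 = 60; p_2 = 175; q_2 = 290; p_3 = 215; q_3 = 135; s_3 = 300; t_3 = 275; s_4 = 140; t_4 = 260; s_5 = 290; t_5 = 165; a_6 = 110; b_6 = 345; c_6 = 15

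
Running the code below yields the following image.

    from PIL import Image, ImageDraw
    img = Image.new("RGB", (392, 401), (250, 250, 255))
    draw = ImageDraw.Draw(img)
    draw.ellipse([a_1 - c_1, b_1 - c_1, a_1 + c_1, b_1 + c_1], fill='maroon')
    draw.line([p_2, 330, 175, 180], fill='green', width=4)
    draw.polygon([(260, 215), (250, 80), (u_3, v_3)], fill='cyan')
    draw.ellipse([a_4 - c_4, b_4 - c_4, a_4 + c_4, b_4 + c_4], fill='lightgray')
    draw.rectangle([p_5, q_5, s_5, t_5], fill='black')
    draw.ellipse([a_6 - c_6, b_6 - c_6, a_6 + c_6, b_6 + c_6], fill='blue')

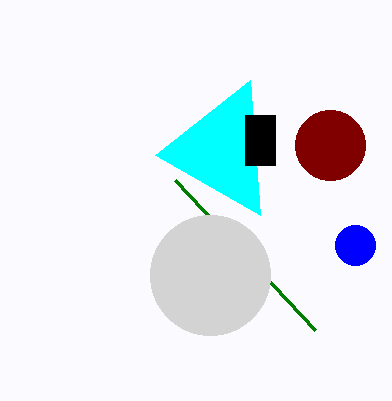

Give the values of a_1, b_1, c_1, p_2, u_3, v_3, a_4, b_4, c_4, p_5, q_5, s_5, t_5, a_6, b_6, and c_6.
a_1 = 330, b_1 = 145, c_1 = 35, p_2 = 315, u_3 = 155, v_3 = 155, a_4 = 210, b_4 = 275, c_4 = 60, p_5 = 245, q_5 = 115, s_5 = 275, t_5 = 165, a_6 = 355, b_6 = 245, c_6 = 20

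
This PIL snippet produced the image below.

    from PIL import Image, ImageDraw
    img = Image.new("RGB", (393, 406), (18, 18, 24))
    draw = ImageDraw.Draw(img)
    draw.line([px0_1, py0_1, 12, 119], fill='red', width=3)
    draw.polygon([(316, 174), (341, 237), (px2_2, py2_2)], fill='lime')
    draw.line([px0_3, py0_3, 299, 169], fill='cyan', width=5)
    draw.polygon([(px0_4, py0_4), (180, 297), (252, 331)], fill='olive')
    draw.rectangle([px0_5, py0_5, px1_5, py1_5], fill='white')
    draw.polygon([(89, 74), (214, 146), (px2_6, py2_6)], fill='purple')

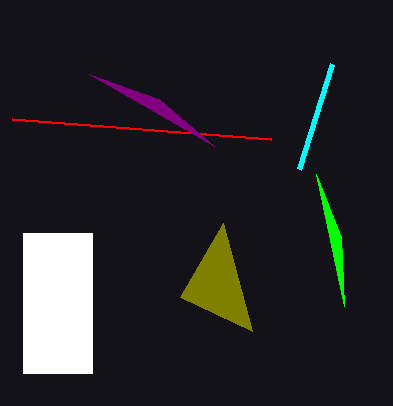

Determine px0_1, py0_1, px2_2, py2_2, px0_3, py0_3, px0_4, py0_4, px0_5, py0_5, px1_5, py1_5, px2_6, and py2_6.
px0_1 = 271; py0_1 = 139; px2_2 = 344; py2_2 = 306; px0_3 = 332; py0_3 = 64; px0_4 = 223; py0_4 = 223; px0_5 = 23; py0_5 = 233; px1_5 = 92; py1_5 = 373; px2_6 = 159; py2_6 = 99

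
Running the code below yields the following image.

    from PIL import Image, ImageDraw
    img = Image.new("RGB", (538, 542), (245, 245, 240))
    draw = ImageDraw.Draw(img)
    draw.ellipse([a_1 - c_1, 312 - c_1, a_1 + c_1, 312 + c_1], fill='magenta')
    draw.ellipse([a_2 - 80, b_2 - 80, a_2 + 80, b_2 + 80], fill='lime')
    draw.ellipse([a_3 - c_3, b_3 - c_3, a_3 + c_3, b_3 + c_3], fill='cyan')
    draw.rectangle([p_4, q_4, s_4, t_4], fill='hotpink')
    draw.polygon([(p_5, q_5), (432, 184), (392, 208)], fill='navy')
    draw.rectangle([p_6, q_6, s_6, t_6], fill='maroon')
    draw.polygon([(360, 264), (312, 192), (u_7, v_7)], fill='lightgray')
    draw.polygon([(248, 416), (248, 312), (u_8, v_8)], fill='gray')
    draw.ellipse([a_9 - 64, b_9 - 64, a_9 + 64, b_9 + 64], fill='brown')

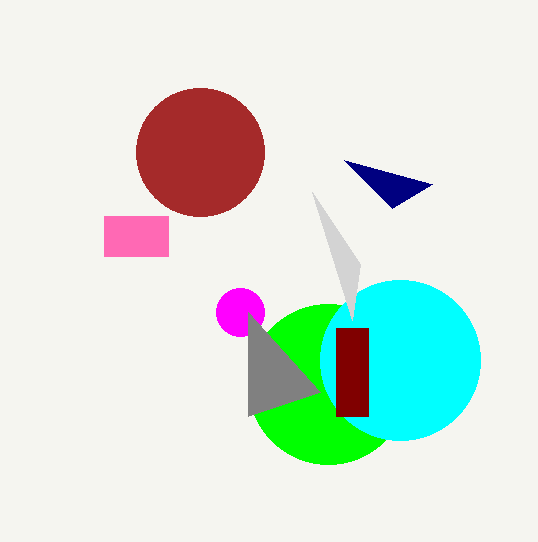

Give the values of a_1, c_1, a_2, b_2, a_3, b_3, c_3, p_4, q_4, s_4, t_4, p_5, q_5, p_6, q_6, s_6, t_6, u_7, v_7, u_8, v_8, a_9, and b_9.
a_1 = 240, c_1 = 24, a_2 = 328, b_2 = 384, a_3 = 400, b_3 = 360, c_3 = 80, p_4 = 104, q_4 = 216, s_4 = 168, t_4 = 256, p_5 = 344, q_5 = 160, p_6 = 336, q_6 = 328, s_6 = 368, t_6 = 416, u_7 = 352, v_7 = 320, u_8 = 320, v_8 = 392, a_9 = 200, b_9 = 152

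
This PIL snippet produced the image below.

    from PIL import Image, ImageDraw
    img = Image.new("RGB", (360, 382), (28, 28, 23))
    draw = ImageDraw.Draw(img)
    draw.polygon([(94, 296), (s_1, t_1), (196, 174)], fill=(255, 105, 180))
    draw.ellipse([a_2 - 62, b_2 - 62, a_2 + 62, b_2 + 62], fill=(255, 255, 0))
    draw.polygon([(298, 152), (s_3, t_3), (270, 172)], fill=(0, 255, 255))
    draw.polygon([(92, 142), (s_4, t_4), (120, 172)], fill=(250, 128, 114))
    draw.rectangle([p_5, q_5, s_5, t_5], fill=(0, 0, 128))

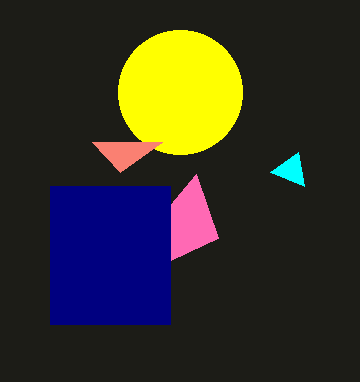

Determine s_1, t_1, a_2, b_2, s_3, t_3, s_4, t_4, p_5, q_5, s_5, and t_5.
s_1 = 218, t_1 = 238, a_2 = 180, b_2 = 92, s_3 = 304, t_3 = 186, s_4 = 162, t_4 = 142, p_5 = 50, q_5 = 186, s_5 = 170, t_5 = 324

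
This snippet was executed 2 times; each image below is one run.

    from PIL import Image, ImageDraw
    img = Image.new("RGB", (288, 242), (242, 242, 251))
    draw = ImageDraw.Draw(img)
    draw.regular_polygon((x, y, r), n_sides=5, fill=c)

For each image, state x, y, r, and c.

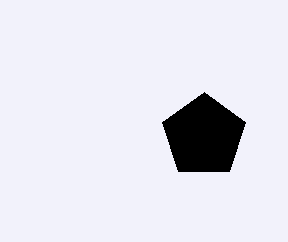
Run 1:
x = 204
y = 136
r = 44
c = 'black'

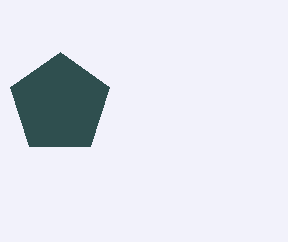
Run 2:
x = 60, y = 104, r = 52, c = 'darkslategray'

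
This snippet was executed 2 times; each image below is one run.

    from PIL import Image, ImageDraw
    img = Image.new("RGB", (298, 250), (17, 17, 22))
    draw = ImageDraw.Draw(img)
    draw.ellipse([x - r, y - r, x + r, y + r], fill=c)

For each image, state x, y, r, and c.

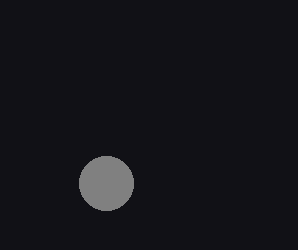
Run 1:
x = 106; y = 183; r = 27; c = 'gray'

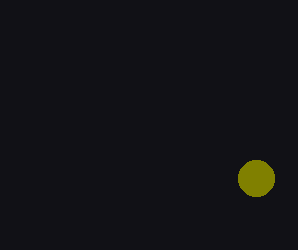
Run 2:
x = 256; y = 178; r = 18; c = 'olive'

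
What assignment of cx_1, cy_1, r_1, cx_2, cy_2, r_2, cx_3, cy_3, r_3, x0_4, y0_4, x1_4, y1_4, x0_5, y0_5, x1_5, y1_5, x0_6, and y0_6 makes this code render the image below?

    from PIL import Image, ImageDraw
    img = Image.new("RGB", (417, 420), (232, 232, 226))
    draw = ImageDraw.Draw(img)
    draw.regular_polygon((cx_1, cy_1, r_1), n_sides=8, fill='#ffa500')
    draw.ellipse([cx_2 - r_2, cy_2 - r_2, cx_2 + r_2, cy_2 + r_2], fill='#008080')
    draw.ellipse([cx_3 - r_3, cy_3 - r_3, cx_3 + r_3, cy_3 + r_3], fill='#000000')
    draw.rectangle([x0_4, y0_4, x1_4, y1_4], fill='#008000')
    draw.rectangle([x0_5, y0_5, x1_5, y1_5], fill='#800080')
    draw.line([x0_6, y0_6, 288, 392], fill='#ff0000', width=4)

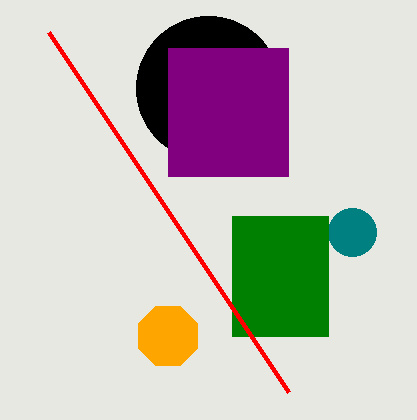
cx_1 = 168, cy_1 = 336, r_1 = 32, cx_2 = 352, cy_2 = 232, r_2 = 24, cx_3 = 208, cy_3 = 88, r_3 = 72, x0_4 = 232, y0_4 = 216, x1_4 = 328, y1_4 = 336, x0_5 = 168, y0_5 = 48, x1_5 = 288, y1_5 = 176, x0_6 = 48, y0_6 = 32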